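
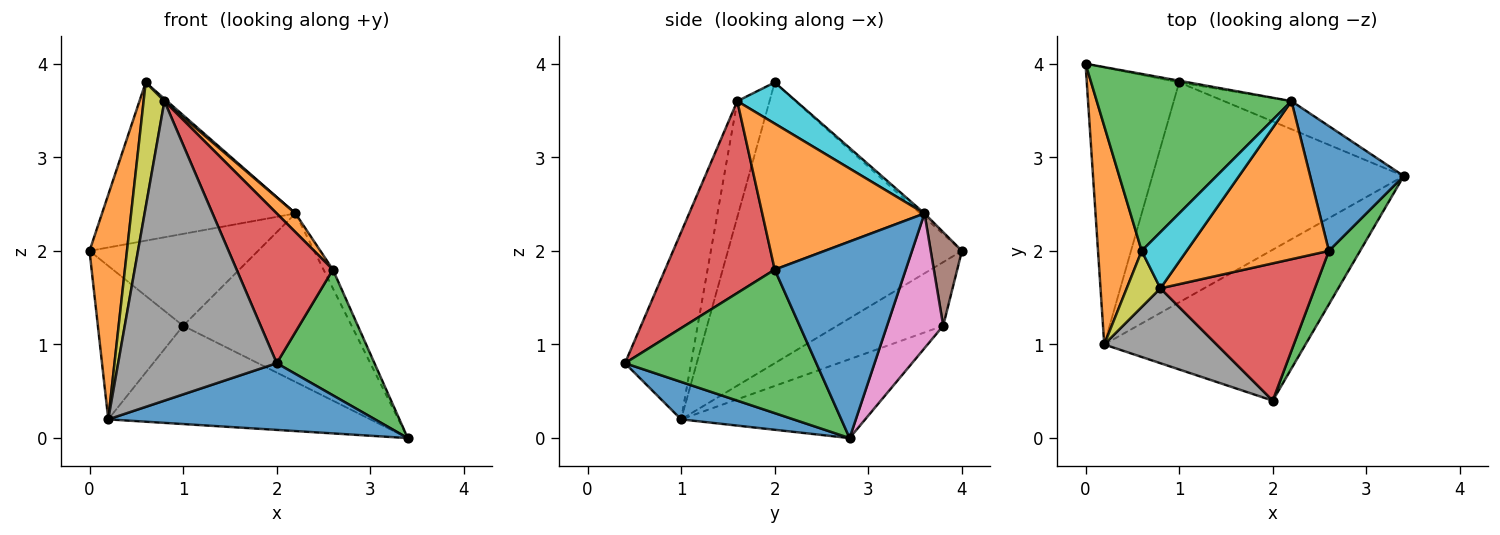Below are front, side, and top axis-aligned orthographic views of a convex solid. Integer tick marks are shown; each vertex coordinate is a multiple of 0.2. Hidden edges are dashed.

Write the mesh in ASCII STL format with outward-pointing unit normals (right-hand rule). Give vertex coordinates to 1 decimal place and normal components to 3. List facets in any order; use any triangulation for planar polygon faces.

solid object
 facet normal 0.168 -0.398 -0.902
  outer loop
   vertex 0.2 1.0 0.2
   vertex 3.4 2.8 0.0
   vertex 2.0 0.4 0.8
  endloop
 endfacet
 facet normal -0.976 -0.156 0.152
  outer loop
   vertex 0.2 1.0 0.2
   vertex 0.6 2.0 3.8
   vertex 0.0 4.0 2.0
  endloop
 endfacet
 facet normal -0.014 0.667 0.745
  outer loop
   vertex 2.2 3.6 2.4
   vertex 0.0 4.0 2.0
   vertex 0.6 2.0 3.8
  endloop
 endfacet
 facet normal -0.516 0.415 -0.749
  outer loop
   vertex 1.0 3.8 1.2
   vertex 0.2 1.0 0.2
   vertex 0.0 4.0 2.0
  endloop
 endfacet
 facet normal -0.275 0.392 -0.878
  outer loop
   vertex 1.0 3.8 1.2
   vertex 3.4 2.8 0.0
   vertex 0.2 1.0 0.2
  endloop
 endfacet
 facet normal 0.182 0.983 -0.018
  outer loop
   vertex 1.0 3.8 1.2
   vertex 0.0 4.0 2.0
   vertex 2.2 3.6 2.4
  endloop
 endfacet
 facet normal 0.312 0.937 -0.156
  outer loop
   vertex 1.0 3.8 1.2
   vertex 2.2 3.6 2.4
   vertex 3.4 2.8 0.0
  endloop
 endfacet
 facet normal -0.375 -0.899 0.225
  outer loop
   vertex 0.8 1.6 3.6
   vertex 0.2 1.0 0.2
   vertex 2.0 0.4 0.8
  endloop
 endfacet
 facet normal -0.816 -0.527 0.237
  outer loop
   vertex 0.8 1.6 3.6
   vertex 0.6 2.0 3.8
   vertex 0.2 1.0 0.2
  endloop
 endfacet
 facet normal 0.675 -0.031 0.737
  outer loop
   vertex 0.8 1.6 3.6
   vertex 2.2 3.6 2.4
   vertex 0.6 2.0 3.8
  endloop
 endfacet
 facet normal 0.901 0.064 0.429
  outer loop
   vertex 2.6 2.0 1.8
   vertex 3.4 2.8 0.0
   vertex 2.2 3.6 2.4
  endloop
 endfacet
 facet normal 0.714 -0.082 0.695
  outer loop
   vertex 2.6 2.0 1.8
   vertex 2.2 3.6 2.4
   vertex 0.8 1.6 3.6
  endloop
 endfacet
 facet normal 0.874 -0.447 0.190
  outer loop
   vertex 2.6 2.0 1.8
   vertex 2.0 0.4 0.8
   vertex 3.4 2.8 0.0
  endloop
 endfacet
 facet normal 0.643 -0.565 0.518
  outer loop
   vertex 2.6 2.0 1.8
   vertex 0.8 1.6 3.6
   vertex 2.0 0.4 0.8
  endloop
 endfacet
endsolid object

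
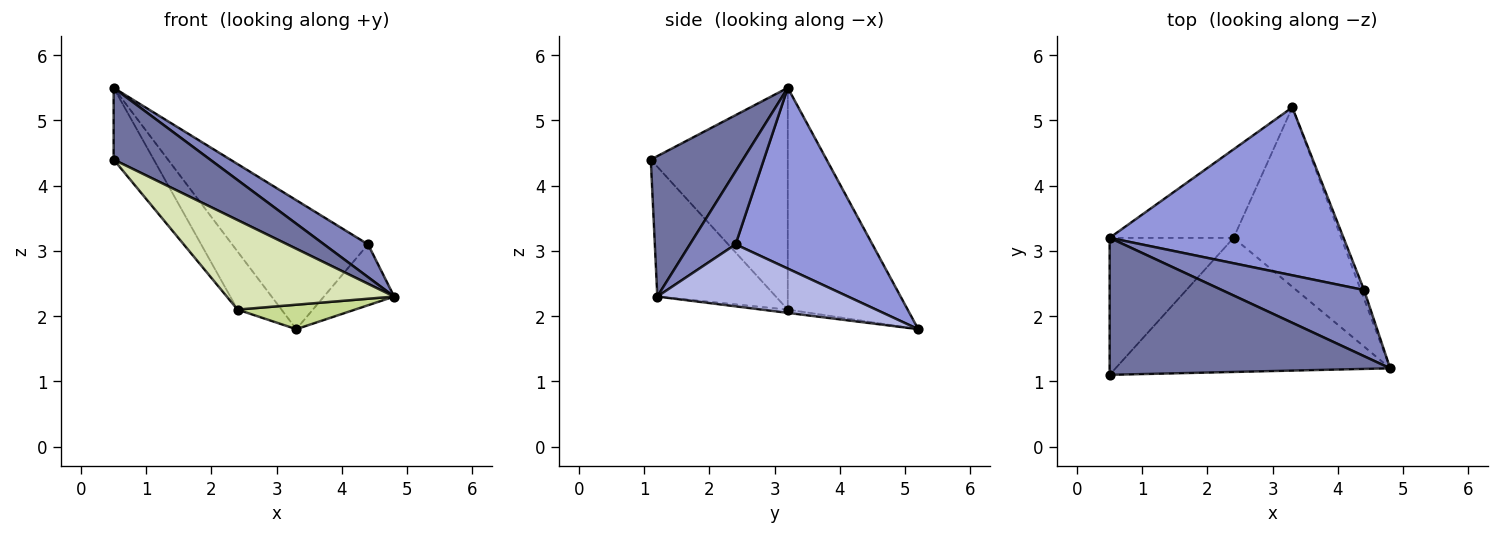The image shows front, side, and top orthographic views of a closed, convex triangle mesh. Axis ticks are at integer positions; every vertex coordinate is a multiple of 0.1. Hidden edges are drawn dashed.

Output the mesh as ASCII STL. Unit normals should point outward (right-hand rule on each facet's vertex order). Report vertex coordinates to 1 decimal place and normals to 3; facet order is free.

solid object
 facet normal 0.405 -0.424 0.810
  outer loop
   vertex 0.5 1.1 4.4
   vertex 4.8 1.2 2.3
   vertex 0.5 3.2 5.5
  endloop
 endfacet
 facet normal 0.418 -0.403 0.814
  outer loop
   vertex 4.4 2.4 3.1
   vertex 0.5 3.2 5.5
   vertex 4.8 1.2 2.3
  endloop
 endfacet
 facet normal 0.523 0.519 0.676
  outer loop
   vertex 4.4 2.4 3.1
   vertex 3.3 5.2 1.8
   vertex 0.5 3.2 5.5
  endloop
 endfacet
 facet normal 0.937 0.345 -0.049
  outer loop
   vertex 4.4 2.4 3.1
   vertex 4.8 1.2 2.3
   vertex 3.3 5.2 1.8
  endloop
 endfacet
 facet normal -0.831 0.304 -0.465
  outer loop
   vertex 2.4 3.2 2.1
   vertex 0.5 3.2 5.5
   vertex 3.3 5.2 1.8
  endloop
 endfacet
 facet normal -0.846 0.248 -0.473
  outer loop
   vertex 2.4 3.2 2.1
   vertex 0.5 1.1 4.4
   vertex 0.5 3.2 5.5
  endloop
 endfacet
 facet normal -0.030 -0.135 -0.990
  outer loop
   vertex 2.4 3.2 2.1
   vertex 3.3 5.2 1.8
   vertex 4.8 1.2 2.3
  endloop
 endfacet
 facet normal -0.366 -0.517 -0.774
  outer loop
   vertex 2.4 3.2 2.1
   vertex 4.8 1.2 2.3
   vertex 0.5 1.1 4.4
  endloop
 endfacet
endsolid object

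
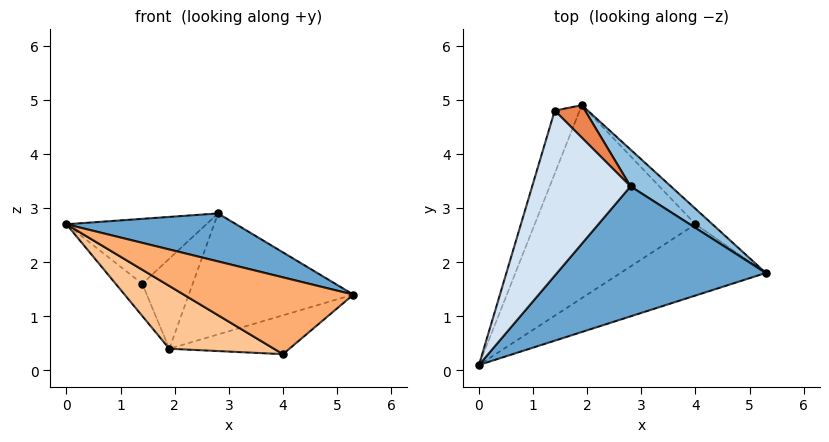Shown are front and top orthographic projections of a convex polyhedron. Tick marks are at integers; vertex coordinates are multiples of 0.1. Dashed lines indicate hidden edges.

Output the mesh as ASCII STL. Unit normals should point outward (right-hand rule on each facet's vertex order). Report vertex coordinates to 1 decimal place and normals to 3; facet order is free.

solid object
 facet normal 0.323 -0.328 0.888
  outer loop
   vertex 2.8 3.4 2.9
   vertex 0.0 0.1 2.7
   vertex 5.3 1.8 1.4
  endloop
 endfacet
 facet normal 0.618 0.752 0.229
  outer loop
   vertex 2.8 3.4 2.9
   vertex 5.3 1.8 1.4
   vertex 1.9 4.9 0.4
  endloop
 endfacet
 facet normal -0.912 0.186 -0.365
  outer loop
   vertex 1.4 4.8 1.6
   vertex 1.9 4.9 0.4
   vertex 0.0 0.1 2.7
  endloop
 endfacet
 facet normal -0.446 0.328 0.833
  outer loop
   vertex 1.4 4.8 1.6
   vertex 0.0 0.1 2.7
   vertex 2.8 3.4 2.9
  endloop
 endfacet
 facet normal 0.530 0.797 0.287
  outer loop
   vertex 1.4 4.8 1.6
   vertex 2.8 3.4 2.9
   vertex 1.9 4.9 0.4
  endloop
 endfacet
 facet normal 0.068 -0.731 -0.679
  outer loop
   vertex 4.0 2.7 0.3
   vertex 5.3 1.8 1.4
   vertex 0.0 0.1 2.7
  endloop
 endfacet
 facet normal -0.347 -0.290 -0.892
  outer loop
   vertex 4.0 2.7 0.3
   vertex 0.0 0.1 2.7
   vertex 1.9 4.9 0.4
  endloop
 endfacet
 facet normal 0.691 0.672 -0.267
  outer loop
   vertex 4.0 2.7 0.3
   vertex 1.9 4.9 0.4
   vertex 5.3 1.8 1.4
  endloop
 endfacet
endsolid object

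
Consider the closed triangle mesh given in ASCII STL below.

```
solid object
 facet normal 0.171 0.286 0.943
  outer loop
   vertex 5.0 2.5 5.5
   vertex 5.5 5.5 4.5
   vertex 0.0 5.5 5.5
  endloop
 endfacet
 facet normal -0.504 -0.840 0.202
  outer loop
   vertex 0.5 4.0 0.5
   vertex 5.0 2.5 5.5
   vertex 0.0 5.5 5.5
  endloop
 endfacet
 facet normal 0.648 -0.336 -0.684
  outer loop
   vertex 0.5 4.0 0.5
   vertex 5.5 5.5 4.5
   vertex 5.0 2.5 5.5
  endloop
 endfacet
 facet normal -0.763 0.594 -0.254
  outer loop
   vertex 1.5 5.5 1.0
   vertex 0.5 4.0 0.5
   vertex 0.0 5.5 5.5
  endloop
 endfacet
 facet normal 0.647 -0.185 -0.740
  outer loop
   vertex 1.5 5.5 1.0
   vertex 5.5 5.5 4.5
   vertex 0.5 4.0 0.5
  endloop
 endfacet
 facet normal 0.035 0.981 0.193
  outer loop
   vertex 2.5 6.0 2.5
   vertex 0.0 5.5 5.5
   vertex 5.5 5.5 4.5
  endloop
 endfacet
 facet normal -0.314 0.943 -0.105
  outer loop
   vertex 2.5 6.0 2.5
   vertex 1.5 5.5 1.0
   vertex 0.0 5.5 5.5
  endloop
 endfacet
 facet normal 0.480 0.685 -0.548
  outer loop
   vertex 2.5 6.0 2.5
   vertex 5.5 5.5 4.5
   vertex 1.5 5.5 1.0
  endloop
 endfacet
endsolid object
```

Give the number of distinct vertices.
6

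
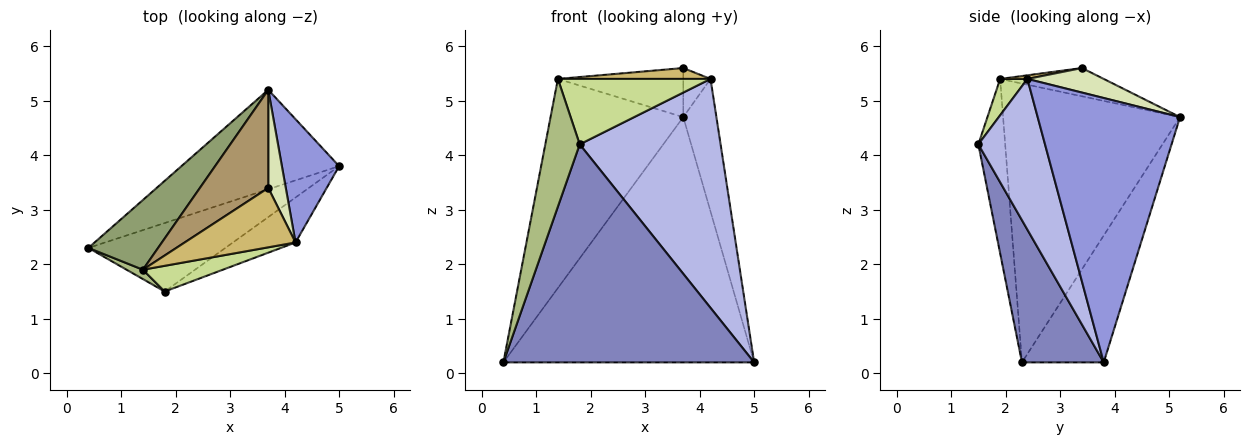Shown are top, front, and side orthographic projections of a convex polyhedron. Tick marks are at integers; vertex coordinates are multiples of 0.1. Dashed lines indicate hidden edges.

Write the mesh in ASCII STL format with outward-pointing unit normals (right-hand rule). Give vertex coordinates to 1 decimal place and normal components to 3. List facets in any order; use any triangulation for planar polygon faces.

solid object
 facet normal -0.289 0.887 -0.360
  outer loop
   vertex 3.7 5.2 4.7
   vertex 5.0 3.8 0.2
   vertex 0.4 2.3 0.2
  endloop
 endfacet
 facet normal 0.297 -0.911 -0.286
  outer loop
   vertex 1.8 1.5 4.2
   vertex 0.4 2.3 0.2
   vertex 5.0 3.8 0.2
  endloop
 endfacet
 facet normal 0.953 0.222 0.206
  outer loop
   vertex 4.2 2.4 5.4
   vertex 5.0 3.8 0.2
   vertex 3.7 5.2 4.7
  endloop
 endfacet
 facet normal 0.421 -0.890 -0.175
  outer loop
   vertex 4.2 2.4 5.4
   vertex 1.8 1.5 4.2
   vertex 5.0 3.8 0.2
  endloop
 endfacet
 facet normal -0.784 0.588 0.196
  outer loop
   vertex 1.4 1.9 5.4
   vertex 3.7 5.2 4.7
   vertex 0.4 2.3 0.2
  endloop
 endfacet
 facet normal -0.614 -0.787 0.058
  outer loop
   vertex 1.4 1.9 5.4
   vertex 0.4 2.3 0.2
   vertex 1.8 1.5 4.2
  endloop
 endfacet
 facet normal 0.164 -0.918 0.361
  outer loop
   vertex 1.4 1.9 5.4
   vertex 1.8 1.5 4.2
   vertex 4.2 2.4 5.4
  endloop
 endfacet
 facet normal 0.781 0.279 0.558
  outer loop
   vertex 3.7 3.4 5.6
   vertex 4.2 2.4 5.4
   vertex 3.7 5.2 4.7
  endloop
 endfacet
 facet normal -0.347 0.420 0.839
  outer loop
   vertex 3.7 3.4 5.6
   vertex 3.7 5.2 4.7
   vertex 1.4 1.9 5.4
  endloop
 endfacet
 facet normal 0.032 -0.180 0.983
  outer loop
   vertex 3.7 3.4 5.6
   vertex 1.4 1.9 5.4
   vertex 4.2 2.4 5.4
  endloop
 endfacet
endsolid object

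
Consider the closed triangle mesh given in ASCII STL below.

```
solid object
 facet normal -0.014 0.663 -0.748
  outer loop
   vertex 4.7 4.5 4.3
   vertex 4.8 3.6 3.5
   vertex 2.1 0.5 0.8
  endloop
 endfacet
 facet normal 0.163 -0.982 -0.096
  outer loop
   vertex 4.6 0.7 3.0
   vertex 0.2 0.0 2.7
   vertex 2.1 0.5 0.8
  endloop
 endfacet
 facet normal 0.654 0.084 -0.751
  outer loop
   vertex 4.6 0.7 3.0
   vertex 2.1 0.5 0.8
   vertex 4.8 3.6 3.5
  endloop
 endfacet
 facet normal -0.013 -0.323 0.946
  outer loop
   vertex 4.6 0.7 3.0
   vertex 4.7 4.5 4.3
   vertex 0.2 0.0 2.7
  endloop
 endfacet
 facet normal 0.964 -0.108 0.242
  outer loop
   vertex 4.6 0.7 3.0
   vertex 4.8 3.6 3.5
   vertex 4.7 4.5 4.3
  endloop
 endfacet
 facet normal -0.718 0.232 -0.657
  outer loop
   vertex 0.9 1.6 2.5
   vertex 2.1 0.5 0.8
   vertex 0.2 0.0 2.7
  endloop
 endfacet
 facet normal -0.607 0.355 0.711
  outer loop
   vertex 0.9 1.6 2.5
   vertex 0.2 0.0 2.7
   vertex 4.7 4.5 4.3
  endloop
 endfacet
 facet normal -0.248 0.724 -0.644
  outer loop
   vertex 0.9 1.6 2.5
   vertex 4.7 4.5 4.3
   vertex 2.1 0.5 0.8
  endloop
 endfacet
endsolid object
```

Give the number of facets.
8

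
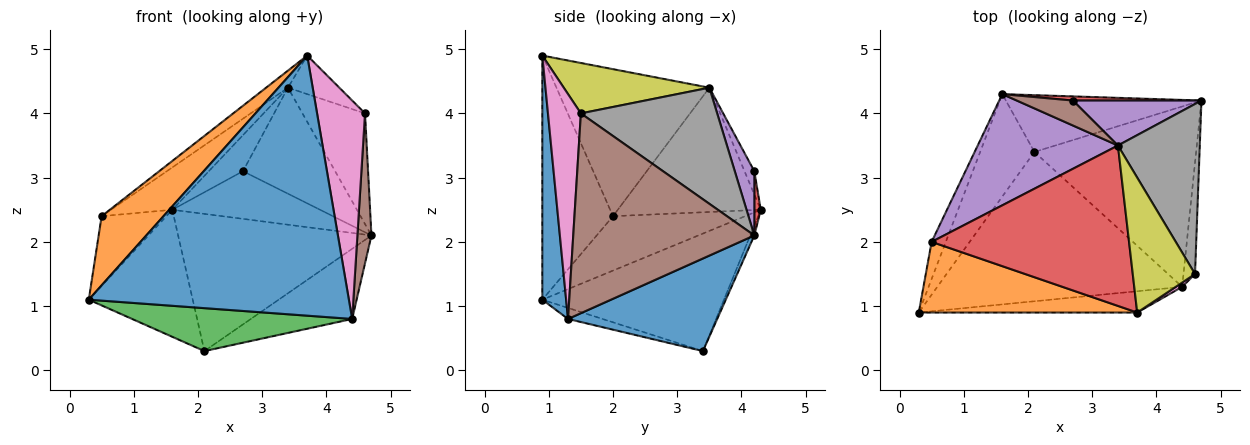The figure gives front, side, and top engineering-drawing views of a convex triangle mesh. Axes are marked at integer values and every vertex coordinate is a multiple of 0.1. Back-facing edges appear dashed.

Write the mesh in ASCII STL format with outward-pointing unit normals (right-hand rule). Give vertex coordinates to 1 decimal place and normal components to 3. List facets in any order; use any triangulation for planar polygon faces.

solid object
 facet normal 0.091 -0.993 -0.081
  outer loop
   vertex 4.4 1.3 0.8
   vertex 3.7 0.9 4.9
   vertex 0.3 0.9 1.1
  endloop
 endfacet
 facet normal -0.624 -0.546 0.558
  outer loop
   vertex 0.5 2.0 2.4
   vertex 0.3 0.9 1.1
   vertex 3.7 0.9 4.9
  endloop
 endfacet
 facet normal -0.875 0.428 -0.228
  outer loop
   vertex 0.5 2.0 2.4
   vertex 1.6 4.3 2.5
   vertex 0.3 0.9 1.1
  endloop
 endfacet
 facet normal -0.595 0.085 0.799
  outer loop
   vertex 3.4 3.5 4.4
   vertex 0.5 2.0 2.4
   vertex 3.7 0.9 4.9
  endloop
 endfacet
 facet normal -0.638 0.274 0.720
  outer loop
   vertex 3.4 3.5 4.4
   vertex 1.6 4.3 2.5
   vertex 0.5 2.0 2.4
  endloop
 endfacet
 facet normal 0.995 -0.077 -0.057
  outer loop
   vertex 4.6 1.5 4.0
   vertex 4.4 1.3 0.8
   vertex 4.7 4.2 2.1
  endloop
 endfacet
 facet normal 0.566 -0.824 0.016
  outer loop
   vertex 4.6 1.5 4.0
   vertex 3.7 0.9 4.9
   vertex 4.4 1.3 0.8
  endloop
 endfacet
 facet normal 0.765 0.351 0.539
  outer loop
   vertex 4.6 1.5 4.0
   vertex 4.7 4.2 2.1
   vertex 3.4 3.5 4.4
  endloop
 endfacet
 facet normal 0.614 0.217 0.759
  outer loop
   vertex 4.6 1.5 4.0
   vertex 3.4 3.5 4.4
   vertex 3.7 0.9 4.9
  endloop
 endfacet
 facet normal -0.020 0.924 -0.382
  outer loop
   vertex 2.1 3.4 0.3
   vertex 1.6 4.3 2.5
   vertex 4.7 4.2 2.1
  endloop
 endfacet
 facet normal 0.471 0.320 -0.822
  outer loop
   vertex 2.1 3.4 0.3
   vertex 4.7 4.2 2.1
   vertex 4.4 1.3 0.8
  endloop
 endfacet
 facet normal -0.806 0.461 -0.372
  outer loop
   vertex 2.1 3.4 0.3
   vertex 0.3 0.9 1.1
   vertex 1.6 4.3 2.5
  endloop
 endfacet
 facet normal -0.043 -0.276 -0.960
  outer loop
   vertex 2.1 3.4 0.3
   vertex 4.4 1.3 0.8
   vertex 0.3 0.9 1.1
  endloop
 endfacet
 facet normal 0.043 0.995 0.087
  outer loop
   vertex 2.7 4.2 3.1
   vertex 4.7 4.2 2.1
   vertex 1.6 4.3 2.5
  endloop
 endfacet
 facet normal 0.192 0.904 0.383
  outer loop
   vertex 2.7 4.2 3.1
   vertex 3.4 3.5 4.4
   vertex 4.7 4.2 2.1
  endloop
 endfacet
 facet normal -0.230 0.800 0.554
  outer loop
   vertex 2.7 4.2 3.1
   vertex 1.6 4.3 2.5
   vertex 3.4 3.5 4.4
  endloop
 endfacet
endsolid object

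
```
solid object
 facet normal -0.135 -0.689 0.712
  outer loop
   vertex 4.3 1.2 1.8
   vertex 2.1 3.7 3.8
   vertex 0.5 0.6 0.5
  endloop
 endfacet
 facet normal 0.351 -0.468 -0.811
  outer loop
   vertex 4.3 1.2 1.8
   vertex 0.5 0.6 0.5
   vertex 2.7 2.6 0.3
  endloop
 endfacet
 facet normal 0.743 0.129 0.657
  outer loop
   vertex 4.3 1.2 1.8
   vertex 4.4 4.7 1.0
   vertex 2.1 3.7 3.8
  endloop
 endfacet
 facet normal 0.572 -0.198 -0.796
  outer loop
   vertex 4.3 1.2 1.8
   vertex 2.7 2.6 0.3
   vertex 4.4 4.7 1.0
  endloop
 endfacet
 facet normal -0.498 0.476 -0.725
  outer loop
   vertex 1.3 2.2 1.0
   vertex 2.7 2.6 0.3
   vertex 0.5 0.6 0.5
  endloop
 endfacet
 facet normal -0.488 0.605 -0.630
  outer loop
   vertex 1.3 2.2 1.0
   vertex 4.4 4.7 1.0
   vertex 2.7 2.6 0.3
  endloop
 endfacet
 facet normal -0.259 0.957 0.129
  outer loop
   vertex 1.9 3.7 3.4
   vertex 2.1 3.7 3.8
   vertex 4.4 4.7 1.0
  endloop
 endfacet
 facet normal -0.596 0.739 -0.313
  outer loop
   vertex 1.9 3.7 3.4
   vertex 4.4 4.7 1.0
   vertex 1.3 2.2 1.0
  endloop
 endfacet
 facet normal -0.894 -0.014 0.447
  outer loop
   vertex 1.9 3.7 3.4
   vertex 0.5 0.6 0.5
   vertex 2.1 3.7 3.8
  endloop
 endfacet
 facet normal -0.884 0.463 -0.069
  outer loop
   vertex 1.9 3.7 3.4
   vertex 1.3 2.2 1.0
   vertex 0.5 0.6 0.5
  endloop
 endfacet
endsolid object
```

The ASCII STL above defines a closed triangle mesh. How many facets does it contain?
10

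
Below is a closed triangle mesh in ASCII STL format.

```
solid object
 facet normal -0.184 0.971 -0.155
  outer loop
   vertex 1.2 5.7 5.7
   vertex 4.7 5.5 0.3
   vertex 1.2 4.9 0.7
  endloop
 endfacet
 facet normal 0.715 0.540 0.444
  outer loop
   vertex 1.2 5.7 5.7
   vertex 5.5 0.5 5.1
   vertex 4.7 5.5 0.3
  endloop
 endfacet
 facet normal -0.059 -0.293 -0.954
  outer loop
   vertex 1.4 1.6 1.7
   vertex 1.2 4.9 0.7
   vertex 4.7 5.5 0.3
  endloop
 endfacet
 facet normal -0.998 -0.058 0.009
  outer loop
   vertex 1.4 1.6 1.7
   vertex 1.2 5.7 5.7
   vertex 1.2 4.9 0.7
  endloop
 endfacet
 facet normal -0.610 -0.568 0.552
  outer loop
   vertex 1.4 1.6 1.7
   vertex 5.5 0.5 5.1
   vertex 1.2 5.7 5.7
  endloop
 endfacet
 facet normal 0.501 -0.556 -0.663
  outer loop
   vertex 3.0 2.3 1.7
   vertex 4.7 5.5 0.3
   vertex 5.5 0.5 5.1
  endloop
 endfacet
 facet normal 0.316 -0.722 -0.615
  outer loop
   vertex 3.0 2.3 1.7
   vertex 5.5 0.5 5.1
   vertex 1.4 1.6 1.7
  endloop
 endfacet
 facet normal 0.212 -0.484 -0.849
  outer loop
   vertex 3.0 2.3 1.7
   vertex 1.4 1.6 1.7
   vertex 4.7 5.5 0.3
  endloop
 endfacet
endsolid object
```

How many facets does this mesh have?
8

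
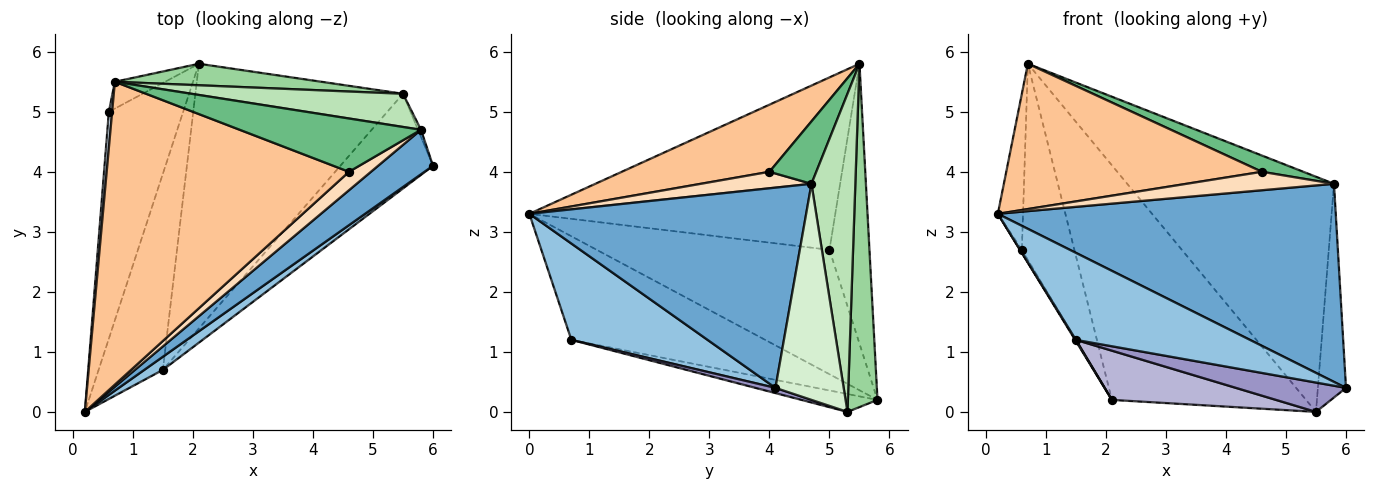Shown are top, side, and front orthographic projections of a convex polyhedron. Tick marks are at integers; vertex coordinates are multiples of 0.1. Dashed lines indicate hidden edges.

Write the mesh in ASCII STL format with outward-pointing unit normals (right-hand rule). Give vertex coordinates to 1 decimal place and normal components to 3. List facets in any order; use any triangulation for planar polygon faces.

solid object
 facet normal 0.624 -0.762 0.171
  outer loop
   vertex 5.8 4.7 3.8
   vertex 0.2 0.0 3.3
   vertex 6.0 4.1 0.4
  endloop
 endfacet
 facet normal 0.612 -0.782 0.118
  outer loop
   vertex 1.5 0.7 1.2
   vertex 6.0 4.1 0.4
   vertex 0.2 0.0 3.3
  endloop
 endfacet
 facet normal -0.850 -0.003 -0.527
  outer loop
   vertex 1.5 0.7 1.2
   vertex 0.2 0.0 3.3
   vertex 2.1 5.8 0.2
  endloop
 endfacet
 facet normal -0.996 0.082 0.019
  outer loop
   vertex 0.6 5.0 2.7
   vertex 0.2 0.0 3.3
   vertex 0.7 5.5 5.8
  endloop
 endfacet
 facet normal -0.858 0.007 -0.513
  outer loop
   vertex 0.6 5.0 2.7
   vertex 2.1 5.8 0.2
   vertex 0.2 0.0 3.3
  endloop
 endfacet
 facet normal -0.602 0.791 -0.108
  outer loop
   vertex 0.6 5.0 2.7
   vertex 0.7 5.5 5.8
   vertex 2.1 5.8 0.2
  endloop
 endfacet
 facet normal 0.242 -0.420 0.875
  outer loop
   vertex 4.6 4.0 4.0
   vertex 0.7 5.5 5.8
   vertex 0.2 0.0 3.3
  endloop
 endfacet
 facet normal 0.469 -0.625 0.625
  outer loop
   vertex 4.6 4.0 4.0
   vertex 0.2 0.0 3.3
   vertex 5.8 4.7 3.8
  endloop
 endfacet
 facet normal 0.313 -0.277 0.909
  outer loop
   vertex 4.6 4.0 4.0
   vertex 5.8 4.7 3.8
   vertex 0.7 5.5 5.8
  endloop
 endfacet
 facet normal 0.150 0.985 0.090
  outer loop
   vertex 5.5 5.3 0.0
   vertex 2.1 5.8 0.2
   vertex 0.7 5.5 5.8
  endloop
 endfacet
 facet normal 0.206 0.969 0.137
  outer loop
   vertex 5.5 5.3 0.0
   vertex 0.7 5.5 5.8
   vertex 5.8 4.7 3.8
  endloop
 endfacet
 facet normal 0.925 0.381 -0.013
  outer loop
   vertex 5.5 5.3 0.0
   vertex 5.8 4.7 3.8
   vertex 6.0 4.1 0.4
  endloop
 endfacet
 facet normal 0.054 -0.296 -0.954
  outer loop
   vertex 5.5 5.3 0.0
   vertex 6.0 4.1 0.4
   vertex 1.5 0.7 1.2
  endloop
 endfacet
 facet normal -0.084 -0.182 -0.980
  outer loop
   vertex 5.5 5.3 0.0
   vertex 1.5 0.7 1.2
   vertex 2.1 5.8 0.2
  endloop
 endfacet
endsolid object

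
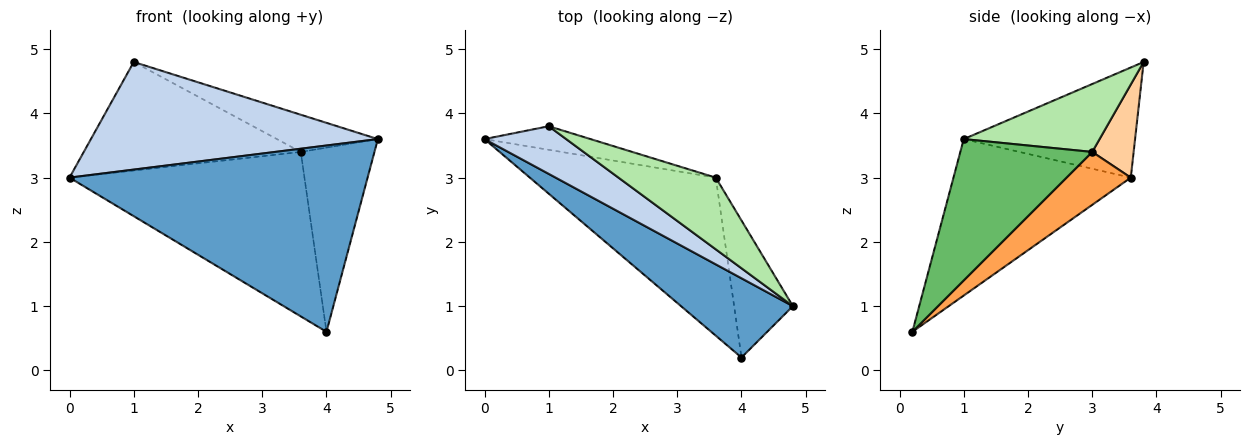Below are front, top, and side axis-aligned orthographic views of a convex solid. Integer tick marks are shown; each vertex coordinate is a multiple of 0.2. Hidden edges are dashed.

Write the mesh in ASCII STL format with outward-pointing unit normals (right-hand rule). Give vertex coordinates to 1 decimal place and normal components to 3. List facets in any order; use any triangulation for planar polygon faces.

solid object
 facet normal -0.480 -0.807 0.343
  outer loop
   vertex 4.0 0.2 0.6
   vertex 4.8 1.0 3.6
   vertex 0.0 3.6 3.0
  endloop
 endfacet
 facet normal -0.479 -0.803 0.355
  outer loop
   vertex 1.0 3.8 4.8
   vertex 0.0 3.6 3.0
   vertex 4.8 1.0 3.6
  endloop
 endfacet
 facet normal 0.193 0.707 -0.680
  outer loop
   vertex 3.6 3.0 3.4
   vertex 4.0 0.2 0.6
   vertex 0.0 3.6 3.0
  endloop
 endfacet
 facet normal 0.183 0.961 -0.209
  outer loop
   vertex 3.6 3.0 3.4
   vertex 0.0 3.6 3.0
   vertex 1.0 3.8 4.8
  endloop
 endfacet
 facet normal 0.821 0.458 -0.341
  outer loop
   vertex 3.6 3.0 3.4
   vertex 4.8 1.0 3.6
   vertex 4.0 0.2 0.6
  endloop
 endfacet
 facet normal 0.527 0.391 0.755
  outer loop
   vertex 3.6 3.0 3.4
   vertex 1.0 3.8 4.8
   vertex 4.8 1.0 3.6
  endloop
 endfacet
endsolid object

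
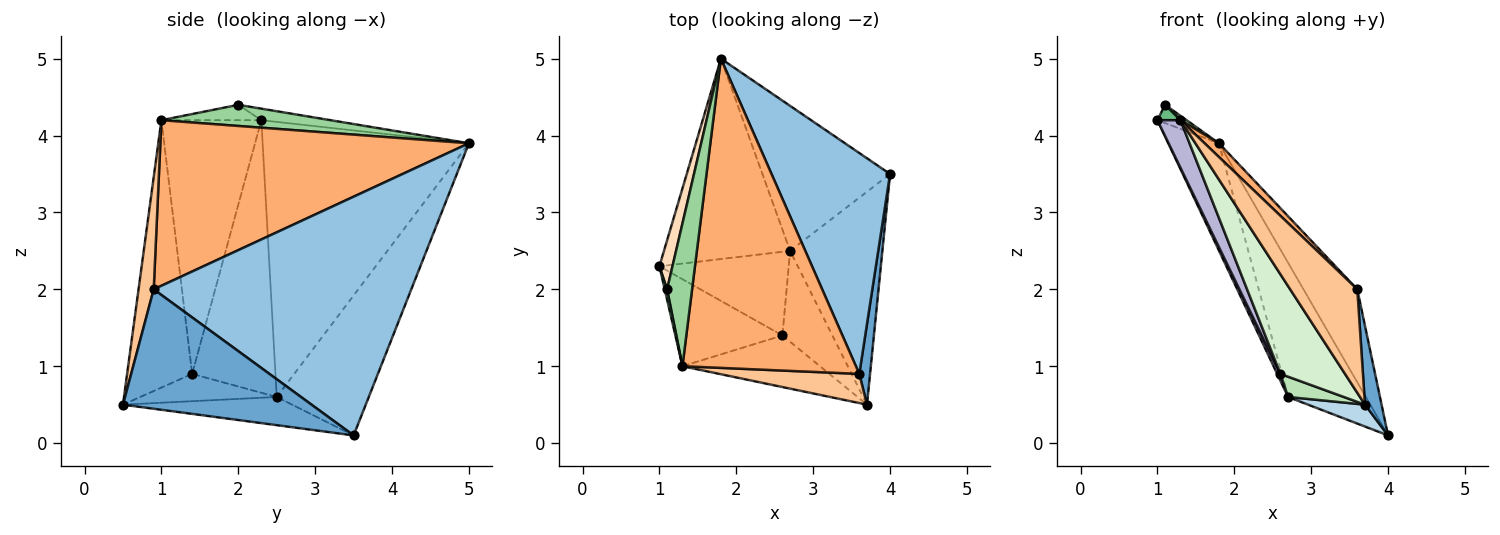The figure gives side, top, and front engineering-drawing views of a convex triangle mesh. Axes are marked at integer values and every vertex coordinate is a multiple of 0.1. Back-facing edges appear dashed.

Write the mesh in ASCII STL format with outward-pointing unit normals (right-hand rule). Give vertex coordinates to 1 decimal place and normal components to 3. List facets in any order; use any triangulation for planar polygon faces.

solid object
 facet normal 0.992 -0.087 0.089
  outer loop
   vertex 3.6 0.9 2.0
   vertex 3.7 0.5 0.5
   vertex 4.0 3.5 0.1
  endloop
 endfacet
 facet normal 0.880 0.184 0.437
  outer loop
   vertex 3.6 0.9 2.0
   vertex 4.0 3.5 0.1
   vertex 1.8 5.0 3.9
  endloop
 endfacet
 facet normal -0.291 -0.098 -0.952
  outer loop
   vertex 2.7 2.5 0.6
   vertex 4.0 3.5 0.1
   vertex 3.7 0.5 0.5
  endloop
 endfacet
 facet normal -0.887 0.218 -0.407
  outer loop
   vertex 2.7 2.5 0.6
   vertex 1.0 2.3 4.2
   vertex 1.8 5.0 3.9
  endloop
 endfacet
 facet normal -0.627 0.529 -0.572
  outer loop
   vertex 2.7 2.5 0.6
   vertex 1.8 5.0 3.9
   vertex 4.0 3.5 0.1
  endloop
 endfacet
 facet normal 0.690 -0.032 0.723
  outer loop
   vertex 1.3 1.0 4.2
   vertex 3.6 0.9 2.0
   vertex 1.8 5.0 3.9
  endloop
 endfacet
 facet normal 0.213 -0.941 0.265
  outer loop
   vertex 1.3 1.0 4.2
   vertex 3.7 0.5 0.5
   vertex 3.6 0.9 2.0
  endloop
 endfacet
 facet normal -0.637 0.269 0.722
  outer loop
   vertex 1.1 2.0 4.4
   vertex 1.8 5.0 3.9
   vertex 1.0 2.3 4.2
  endloop
 endfacet
 facet normal -0.964 -0.222 0.148
  outer loop
   vertex 1.1 2.0 4.4
   vertex 1.0 2.3 4.2
   vertex 1.3 1.0 4.2
  endloop
 endfacet
 facet normal 0.646 -0.023 0.763
  outer loop
   vertex 1.1 2.0 4.4
   vertex 1.3 1.0 4.2
   vertex 1.8 5.0 3.9
  endloop
 endfacet
 facet normal -0.470 -0.192 -0.861
  outer loop
   vertex 2.6 1.4 0.9
   vertex 2.7 2.5 0.6
   vertex 3.7 0.5 0.5
  endloop
 endfacet
 facet normal -0.666 -0.662 -0.343
  outer loop
   vertex 2.6 1.4 0.9
   vertex 3.7 0.5 0.5
   vertex 1.3 1.0 4.2
  endloop
 endfacet
 facet normal -0.903 -0.035 -0.428
  outer loop
   vertex 2.6 1.4 0.9
   vertex 1.0 2.3 4.2
   vertex 2.7 2.5 0.6
  endloop
 endfacet
 facet normal -0.901 -0.208 -0.380
  outer loop
   vertex 2.6 1.4 0.9
   vertex 1.3 1.0 4.2
   vertex 1.0 2.3 4.2
  endloop
 endfacet
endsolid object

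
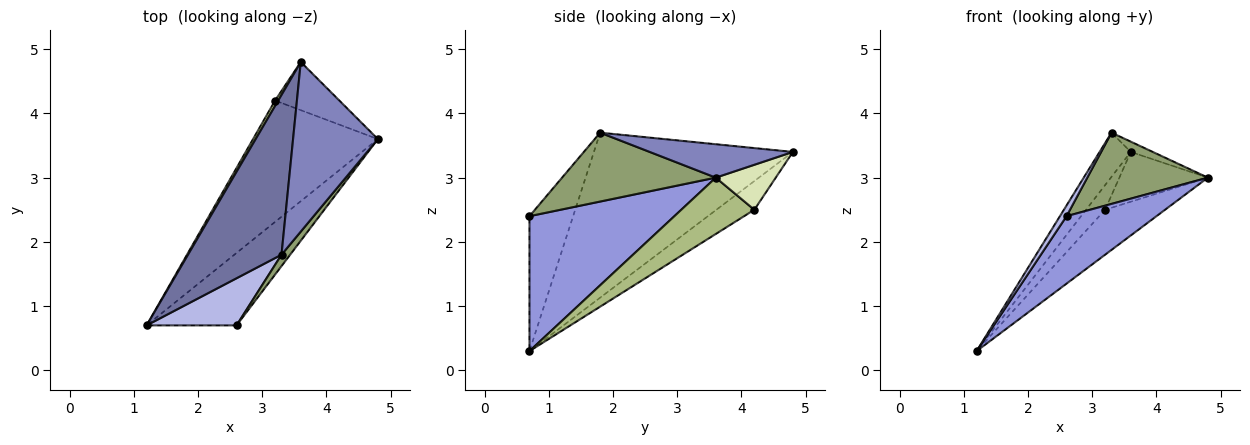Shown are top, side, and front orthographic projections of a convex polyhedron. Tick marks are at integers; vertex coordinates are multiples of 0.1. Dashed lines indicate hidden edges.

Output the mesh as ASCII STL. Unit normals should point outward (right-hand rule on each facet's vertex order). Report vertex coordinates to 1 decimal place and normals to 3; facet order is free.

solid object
 facet normal -0.862 0.135 0.489
  outer loop
   vertex 3.3 1.8 3.7
   vertex 3.6 4.8 3.4
   vertex 1.2 0.7 0.3
  endloop
 endfacet
 facet normal 0.366 0.056 0.929
  outer loop
   vertex 3.3 1.8 3.7
   vertex 4.8 3.6 3.0
   vertex 3.6 4.8 3.4
  endloop
 endfacet
 facet normal 0.739 -0.459 -0.493
  outer loop
   vertex 2.6 0.7 2.4
   vertex 1.2 0.7 0.3
   vertex 4.8 3.6 3.0
  endloop
 endfacet
 facet normal -0.826 -0.125 0.550
  outer loop
   vertex 2.6 0.7 2.4
   vertex 3.3 1.8 3.7
   vertex 1.2 0.7 0.3
  endloop
 endfacet
 facet normal 0.783 -0.614 0.098
  outer loop
   vertex 2.6 0.7 2.4
   vertex 4.8 3.6 3.0
   vertex 3.3 1.8 3.7
  endloop
 endfacet
 facet normal 0.390 0.320 -0.863
  outer loop
   vertex 3.2 4.2 2.5
   vertex 4.8 3.6 3.0
   vertex 1.2 0.7 0.3
  endloop
 endfacet
 facet normal -0.889 0.447 0.097
  outer loop
   vertex 3.2 4.2 2.5
   vertex 1.2 0.7 0.3
   vertex 3.6 4.8 3.4
  endloop
 endfacet
 facet normal 0.438 0.646 -0.625
  outer loop
   vertex 3.2 4.2 2.5
   vertex 3.6 4.8 3.4
   vertex 4.8 3.6 3.0
  endloop
 endfacet
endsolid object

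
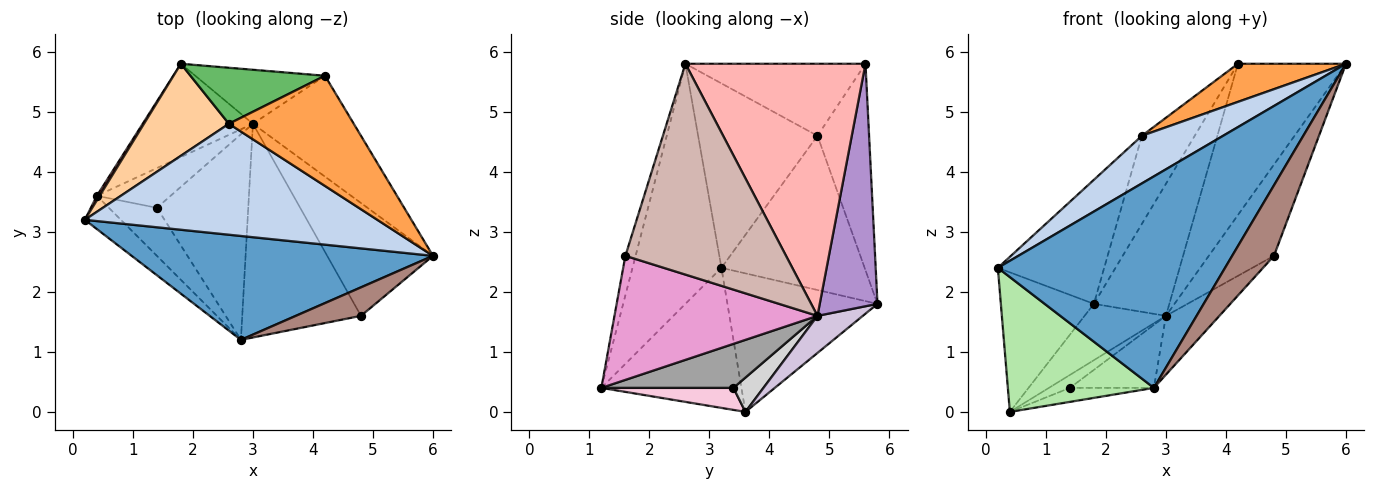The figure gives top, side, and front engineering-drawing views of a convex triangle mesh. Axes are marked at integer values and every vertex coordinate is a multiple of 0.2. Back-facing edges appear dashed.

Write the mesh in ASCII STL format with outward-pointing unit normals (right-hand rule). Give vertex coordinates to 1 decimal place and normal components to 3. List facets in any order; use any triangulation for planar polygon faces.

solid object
 facet normal -0.331 -0.847 0.416
  outer loop
   vertex 2.8 1.2 0.4
   vertex 6.0 2.6 5.8
   vertex 0.2 3.2 2.4
  endloop
 endfacet
 facet normal -0.501 -0.341 0.795
  outer loop
   vertex 2.6 4.8 4.6
   vertex 0.2 3.2 2.4
   vertex 6.0 2.6 5.8
  endloop
 endfacet
 facet normal -0.479 -0.287 0.830
  outer loop
   vertex 2.6 4.8 4.6
   vertex 6.0 2.6 5.8
   vertex 4.2 5.6 5.8
  endloop
 endfacet
 facet normal -0.734 0.545 0.405
  outer loop
   vertex 2.6 4.8 4.6
   vertex 1.8 5.8 1.8
   vertex 0.2 3.2 2.4
  endloop
 endfacet
 facet normal -0.636 0.651 0.414
  outer loop
   vertex 2.6 4.8 4.6
   vertex 4.2 5.6 5.8
   vertex 1.8 5.8 1.8
  endloop
 endfacet
 facet normal -0.681 -0.711 -0.175
  outer loop
   vertex 0.4 3.6 0.0
   vertex 2.8 1.2 0.4
   vertex 0.2 3.2 2.4
  endloop
 endfacet
 facet normal -0.850 0.527 0.017
  outer loop
   vertex 0.4 3.6 0.0
   vertex 0.2 3.2 2.4
   vertex 1.8 5.8 1.8
  endloop
 endfacet
 facet normal 0.811 0.487 -0.324
  outer loop
   vertex 3.0 4.8 1.6
   vertex 4.2 5.6 5.8
   vertex 6.0 2.6 5.8
  endloop
 endfacet
 facet normal 0.578 0.755 -0.309
  outer loop
   vertex 3.0 4.8 1.6
   vertex 1.8 5.8 1.8
   vertex 4.2 5.6 5.8
  endloop
 endfacet
 facet normal 0.277 0.497 -0.823
  outer loop
   vertex 3.0 4.8 1.6
   vertex 0.4 3.6 0.0
   vertex 1.8 5.8 1.8
  endloop
 endfacet
 facet normal -0.221 -0.904 0.366
  outer loop
   vertex 4.8 1.6 2.6
   vertex 6.0 2.6 5.8
   vertex 2.8 1.2 0.4
  endloop
 endfacet
 facet normal 0.840 0.341 -0.422
  outer loop
   vertex 4.8 1.6 2.6
   vertex 3.0 4.8 1.6
   vertex 6.0 2.6 5.8
  endloop
 endfacet
 facet normal 0.710 0.187 -0.679
  outer loop
   vertex 4.8 1.6 2.6
   vertex 2.8 1.2 0.4
   vertex 3.0 4.8 1.6
  endloop
 endfacet
 facet normal 0.403 0.256 -0.879
  outer loop
   vertex 1.4 3.4 0.4
   vertex 2.8 1.2 0.4
   vertex 0.4 3.6 0.0
  endloop
 endfacet
 facet normal 0.418 0.266 -0.868
  outer loop
   vertex 1.4 3.4 0.4
   vertex 3.0 4.8 1.6
   vertex 2.8 1.2 0.4
  endloop
 endfacet
 facet normal 0.404 0.283 -0.870
  outer loop
   vertex 1.4 3.4 0.4
   vertex 0.4 3.6 0.0
   vertex 3.0 4.8 1.6
  endloop
 endfacet
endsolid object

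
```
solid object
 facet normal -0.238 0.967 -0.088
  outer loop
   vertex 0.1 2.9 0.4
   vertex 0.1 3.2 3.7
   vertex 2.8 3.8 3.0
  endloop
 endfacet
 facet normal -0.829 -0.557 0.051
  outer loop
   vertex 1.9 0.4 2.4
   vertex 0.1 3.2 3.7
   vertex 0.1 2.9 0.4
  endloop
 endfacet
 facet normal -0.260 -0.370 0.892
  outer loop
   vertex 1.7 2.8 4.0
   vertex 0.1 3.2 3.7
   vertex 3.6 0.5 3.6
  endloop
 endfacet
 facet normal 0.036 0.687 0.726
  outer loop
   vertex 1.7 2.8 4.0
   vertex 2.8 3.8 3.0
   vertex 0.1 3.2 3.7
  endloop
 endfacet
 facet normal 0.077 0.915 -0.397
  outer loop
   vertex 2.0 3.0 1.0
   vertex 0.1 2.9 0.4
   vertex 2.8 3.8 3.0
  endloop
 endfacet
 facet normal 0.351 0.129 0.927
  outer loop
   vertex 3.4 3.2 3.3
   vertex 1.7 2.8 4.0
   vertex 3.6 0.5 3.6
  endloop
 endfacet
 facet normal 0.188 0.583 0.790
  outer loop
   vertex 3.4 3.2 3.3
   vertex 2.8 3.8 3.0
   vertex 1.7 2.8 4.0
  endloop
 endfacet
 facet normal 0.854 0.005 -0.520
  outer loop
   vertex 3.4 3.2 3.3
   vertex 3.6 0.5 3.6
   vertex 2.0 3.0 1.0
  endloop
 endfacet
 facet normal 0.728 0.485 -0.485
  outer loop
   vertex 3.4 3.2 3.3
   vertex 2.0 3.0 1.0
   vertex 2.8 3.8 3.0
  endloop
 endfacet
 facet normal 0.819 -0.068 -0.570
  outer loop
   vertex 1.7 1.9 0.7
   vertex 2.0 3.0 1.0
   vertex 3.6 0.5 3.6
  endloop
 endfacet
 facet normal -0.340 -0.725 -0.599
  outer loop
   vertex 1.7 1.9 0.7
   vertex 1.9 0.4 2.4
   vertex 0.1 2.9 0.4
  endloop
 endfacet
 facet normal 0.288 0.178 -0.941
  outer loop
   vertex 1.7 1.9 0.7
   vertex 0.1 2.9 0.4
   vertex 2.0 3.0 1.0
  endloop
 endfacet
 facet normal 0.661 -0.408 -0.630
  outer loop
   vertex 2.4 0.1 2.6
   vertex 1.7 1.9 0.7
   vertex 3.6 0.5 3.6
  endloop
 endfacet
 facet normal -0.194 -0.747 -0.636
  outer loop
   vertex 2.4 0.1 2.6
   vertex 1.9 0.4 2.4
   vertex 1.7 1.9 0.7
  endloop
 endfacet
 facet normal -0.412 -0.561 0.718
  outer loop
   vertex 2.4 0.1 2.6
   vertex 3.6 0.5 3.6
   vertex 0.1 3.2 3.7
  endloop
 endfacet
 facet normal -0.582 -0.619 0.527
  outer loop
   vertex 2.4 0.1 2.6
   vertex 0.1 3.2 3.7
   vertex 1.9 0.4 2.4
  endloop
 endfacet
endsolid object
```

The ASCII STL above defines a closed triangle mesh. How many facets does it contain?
16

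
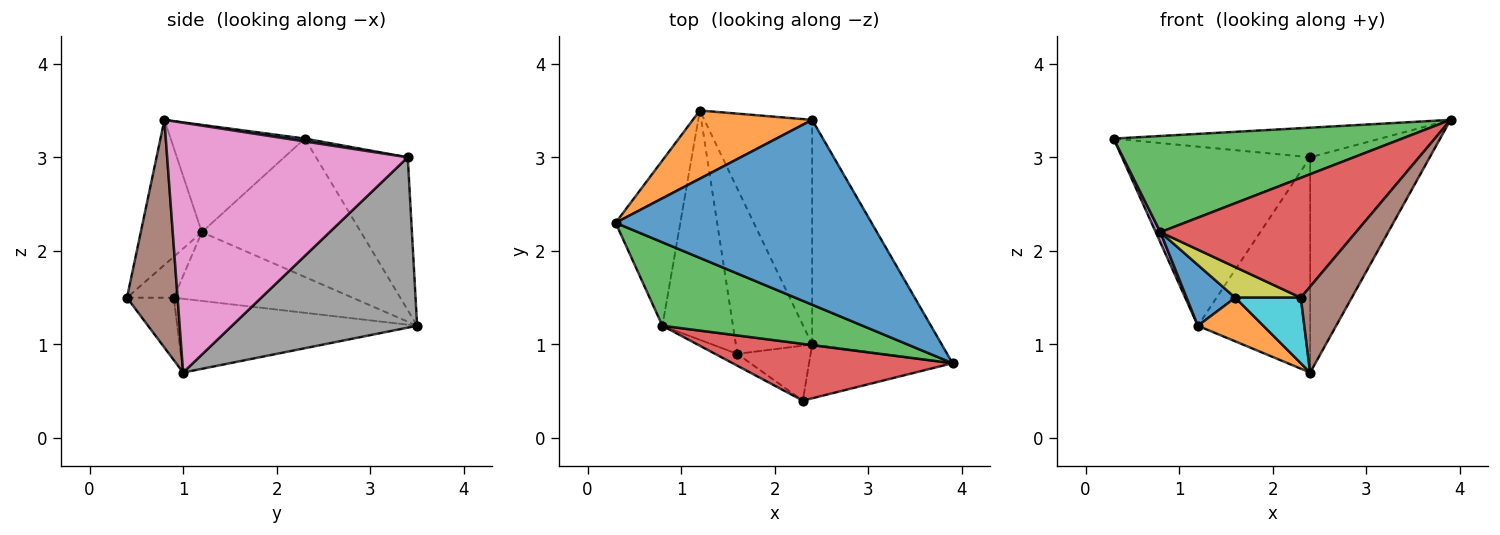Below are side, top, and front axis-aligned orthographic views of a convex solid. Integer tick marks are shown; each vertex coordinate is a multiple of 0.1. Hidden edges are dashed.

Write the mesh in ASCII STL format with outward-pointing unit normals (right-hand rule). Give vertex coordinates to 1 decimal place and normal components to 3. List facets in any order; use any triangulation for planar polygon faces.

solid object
 facet normal 0.011 0.158 0.987
  outer loop
   vertex 2.4 3.4 3.0
   vertex 0.3 2.3 3.2
   vertex 3.9 0.8 3.4
  endloop
 endfacet
 facet normal -0.415 0.850 0.324
  outer loop
   vertex 2.4 3.4 3.0
   vertex 1.2 3.5 1.2
   vertex 0.3 2.3 3.2
  endloop
 endfacet
 facet normal -0.331 -0.713 0.618
  outer loop
   vertex 0.8 1.2 2.2
   vertex 3.9 0.8 3.4
   vertex 0.3 2.3 3.2
  endloop
 endfacet
 facet normal -0.272 -0.870 0.412
  outer loop
   vertex 0.8 1.2 2.2
   vertex 2.3 0.4 1.5
   vertex 3.9 0.8 3.4
  endloop
 endfacet
 facet normal -0.906 -0.027 -0.423
  outer loop
   vertex 0.8 1.2 2.2
   vertex 0.3 2.3 3.2
   vertex 1.2 3.5 1.2
  endloop
 endfacet
 facet normal 0.644 -0.648 -0.406
  outer loop
   vertex 2.4 1.0 0.7
   vertex 3.9 0.8 3.4
   vertex 2.3 0.4 1.5
  endloop
 endfacet
 facet normal 0.812 0.404 -0.421
  outer loop
   vertex 2.4 1.0 0.7
   vertex 2.4 3.4 3.0
   vertex 3.9 0.8 3.4
  endloop
 endfacet
 facet normal 0.752 0.456 -0.476
  outer loop
   vertex 2.4 1.0 0.7
   vertex 1.2 3.5 1.2
   vertex 2.4 3.4 3.0
  endloop
 endfacet
 facet normal -0.554 -0.776 -0.301
  outer loop
   vertex 1.6 0.9 1.5
   vertex 2.3 0.4 1.5
   vertex 0.8 1.2 2.2
  endloop
 endfacet
 facet normal -0.480 -0.672 -0.564
  outer loop
   vertex 1.6 0.9 1.5
   vertex 2.4 1.0 0.7
   vertex 2.3 0.4 1.5
  endloop
 endfacet
 facet normal -0.686 -0.187 -0.704
  outer loop
   vertex 1.6 0.9 1.5
   vertex 0.8 1.2 2.2
   vertex 1.2 3.5 1.2
  endloop
 endfacet
 facet normal -0.683 -0.187 -0.706
  outer loop
   vertex 1.6 0.9 1.5
   vertex 1.2 3.5 1.2
   vertex 2.4 1.0 0.7
  endloop
 endfacet
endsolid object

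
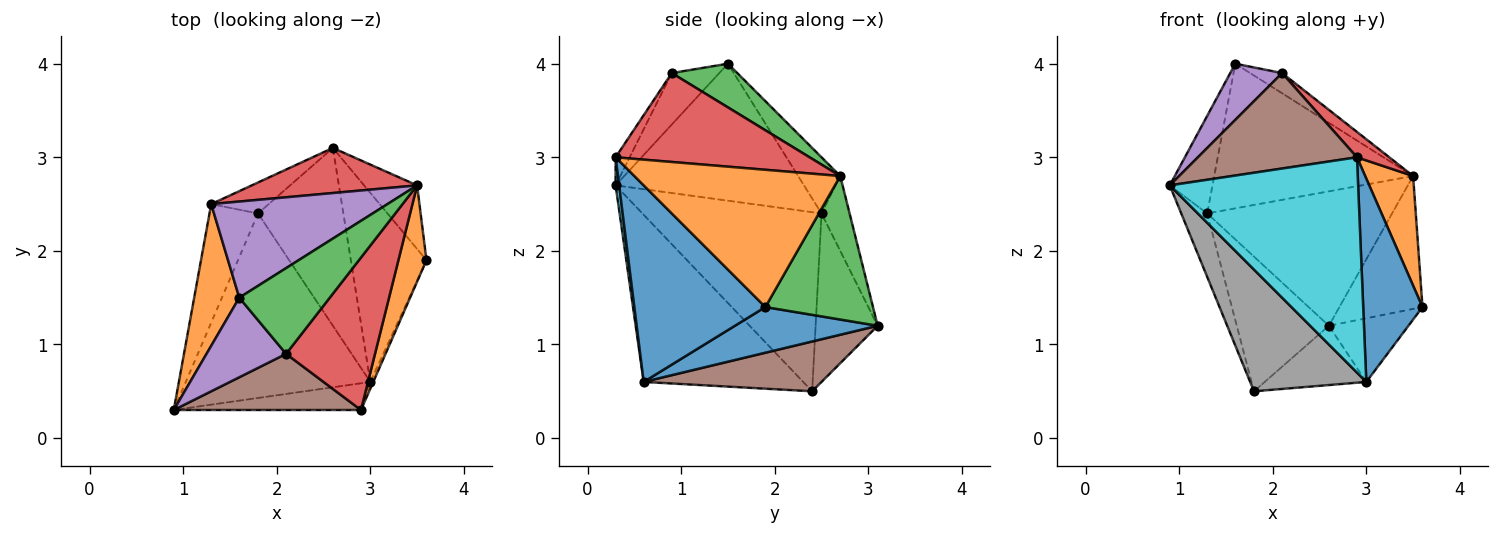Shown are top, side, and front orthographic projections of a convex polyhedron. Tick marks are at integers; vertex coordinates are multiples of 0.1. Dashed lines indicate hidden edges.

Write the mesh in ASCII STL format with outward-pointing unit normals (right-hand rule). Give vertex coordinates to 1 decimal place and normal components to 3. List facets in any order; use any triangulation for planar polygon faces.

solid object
 facet normal 0.497 0.277 -0.823
  outer loop
   vertex 3.0 0.6 0.6
   vertex 2.6 3.1 1.2
   vertex 3.6 1.9 1.4
  endloop
 endfacet
 facet normal -0.929 0.211 0.306
  outer loop
   vertex 1.3 2.5 2.4
   vertex 0.9 0.3 2.7
   vertex 1.6 1.5 4.0
  endloop
 endfacet
 facet normal 0.760 0.586 -0.281
  outer loop
   vertex 3.5 2.7 2.8
   vertex 3.6 1.9 1.4
   vertex 2.6 3.1 1.2
  endloop
 endfacet
 facet normal -0.143 0.938 0.315
  outer loop
   vertex 3.5 2.7 2.8
   vertex 2.6 3.1 1.2
   vertex 1.3 2.5 2.4
  endloop
 endfacet
 facet normal -0.174 0.820 0.545
  outer loop
   vertex 3.5 2.7 2.8
   vertex 1.3 2.5 2.4
   vertex 1.6 1.5 4.0
  endloop
 endfacet
 facet normal 0.484 0.277 -0.830
  outer loop
   vertex 1.8 2.4 0.5
   vertex 2.6 3.1 1.2
   vertex 3.0 0.6 0.6
  endloop
 endfacet
 facet normal -0.549 0.815 -0.187
  outer loop
   vertex 1.8 2.4 0.5
   vertex 1.3 2.5 2.4
   vertex 2.6 3.1 1.2
  endloop
 endfacet
 facet normal -0.603 -0.439 -0.666
  outer loop
   vertex 1.8 2.4 0.5
   vertex 3.0 0.6 0.6
   vertex 0.9 0.3 2.7
  endloop
 endfacet
 facet normal -0.956 0.139 -0.259
  outer loop
   vertex 1.8 2.4 0.5
   vertex 0.9 0.3 2.7
   vertex 1.3 2.5 2.4
  endloop
 endfacet
 facet normal 0.018 -0.992 -0.123
  outer loop
   vertex 2.9 0.3 3.0
   vertex 0.9 0.3 2.7
   vertex 3.0 0.6 0.6
  endloop
 endfacet
 facet normal 0.911 -0.412 -0.014
  outer loop
   vertex 2.9 0.3 3.0
   vertex 3.0 0.6 0.6
   vertex 3.6 1.9 1.4
  endloop
 endfacet
 facet normal 0.955 -0.223 0.195
  outer loop
   vertex 2.9 0.3 3.0
   vertex 3.6 1.9 1.4
   vertex 3.5 2.7 2.8
  endloop
 endfacet
 facet normal 0.425 0.208 0.881
  outer loop
   vertex 2.1 0.9 3.9
   vertex 3.5 2.7 2.8
   vertex 1.6 1.5 4.0
  endloop
 endfacet
 facet normal 0.702 -0.117 0.702
  outer loop
   vertex 2.1 0.9 3.9
   vertex 2.9 0.3 3.0
   vertex 3.5 2.7 2.8
  endloop
 endfacet
 facet normal -0.467 -0.510 0.722
  outer loop
   vertex 2.1 0.9 3.9
   vertex 1.6 1.5 4.0
   vertex 0.9 0.3 2.7
  endloop
 endfacet
 facet normal -0.076 -0.859 0.506
  outer loop
   vertex 2.1 0.9 3.9
   vertex 0.9 0.3 2.7
   vertex 2.9 0.3 3.0
  endloop
 endfacet
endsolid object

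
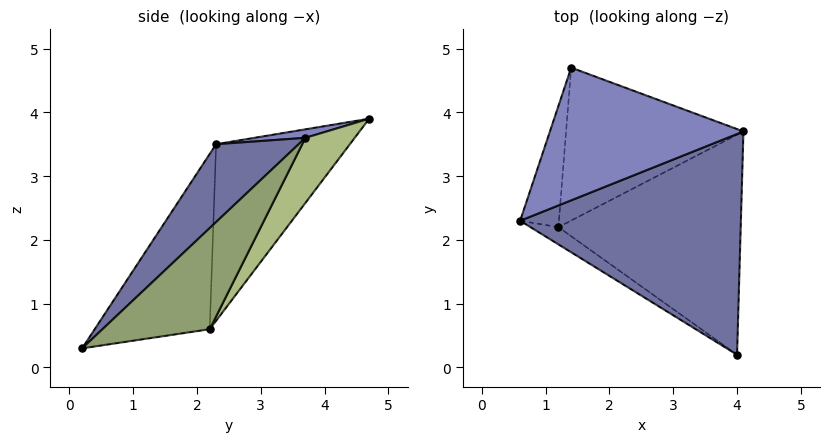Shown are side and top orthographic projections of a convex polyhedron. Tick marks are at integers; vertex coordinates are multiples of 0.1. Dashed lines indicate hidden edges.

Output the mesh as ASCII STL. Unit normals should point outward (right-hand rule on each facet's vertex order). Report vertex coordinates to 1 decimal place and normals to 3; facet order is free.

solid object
 facet normal 0.247 -0.668 0.701
  outer loop
   vertex 4.0 0.2 0.3
   vertex 4.1 3.7 3.6
   vertex 0.6 2.3 3.5
  endloop
 endfacet
 facet normal 0.043 -0.178 0.983
  outer loop
   vertex 1.4 4.7 3.9
   vertex 0.6 2.3 3.5
   vertex 4.1 3.7 3.6
  endloop
 endfacet
 facet normal -0.585 -0.805 -0.093
  outer loop
   vertex 1.2 2.2 0.6
   vertex 4.0 0.2 0.3
   vertex 0.6 2.3 3.5
  endloop
 endfacet
 facet normal -0.919 0.340 -0.202
  outer loop
   vertex 1.2 2.2 0.6
   vertex 0.6 2.3 3.5
   vertex 1.4 4.7 3.9
  endloop
 endfacet
 facet normal 0.377 0.630 -0.679
  outer loop
   vertex 1.2 2.2 0.6
   vertex 4.1 3.7 3.6
   vertex 4.0 0.2 0.3
  endloop
 endfacet
 facet normal 0.219 0.771 -0.598
  outer loop
   vertex 1.2 2.2 0.6
   vertex 1.4 4.7 3.9
   vertex 4.1 3.7 3.6
  endloop
 endfacet
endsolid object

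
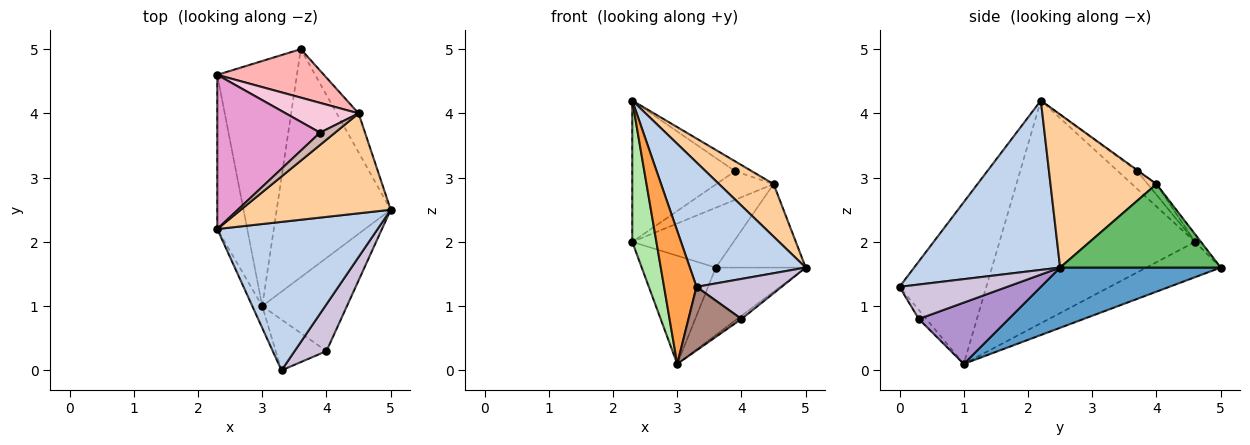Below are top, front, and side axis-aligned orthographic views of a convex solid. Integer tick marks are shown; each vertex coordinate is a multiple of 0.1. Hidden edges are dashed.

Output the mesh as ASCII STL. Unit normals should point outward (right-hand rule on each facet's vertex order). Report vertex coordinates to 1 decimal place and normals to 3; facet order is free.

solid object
 facet normal 0.452 0.253 -0.855
  outer loop
   vertex 3.0 1.0 0.1
   vertex 3.6 5.0 1.6
   vertex 5.0 2.5 1.6
  endloop
 endfacet
 facet normal 0.629 -0.499 0.596
  outer loop
   vertex 3.3 0.0 1.3
   vertex 5.0 2.5 1.6
   vertex 2.3 2.2 4.2
  endloop
 endfacet
 facet normal -0.935 -0.349 -0.057
  outer loop
   vertex 3.3 0.0 1.3
   vertex 2.3 2.2 4.2
   vertex 3.0 1.0 0.1
  endloop
 endfacet
 facet normal 0.671 -0.345 0.657
  outer loop
   vertex 4.5 4.0 2.9
   vertex 2.3 2.2 4.2
   vertex 5.0 2.5 1.6
  endloop
 endfacet
 facet normal 0.851 0.476 -0.222
  outer loop
   vertex 4.5 4.0 2.9
   vertex 5.0 2.5 1.6
   vertex 3.6 5.0 1.6
  endloop
 endfacet
 facet normal -0.984 -0.121 -0.132
  outer loop
   vertex 2.3 4.6 2.0
   vertex 3.0 1.0 0.1
   vertex 2.3 2.2 4.2
  endloop
 endfacet
 facet normal -0.376 0.374 -0.848
  outer loop
   vertex 2.3 4.6 2.0
   vertex 3.6 5.0 1.6
   vertex 3.0 1.0 0.1
  endloop
 endfacet
 facet normal -0.045 0.776 0.629
  outer loop
   vertex 2.3 4.6 2.0
   vertex 4.5 4.0 2.9
   vertex 3.6 5.0 1.6
  endloop
 endfacet
 facet normal 0.586 0.028 -0.810
  outer loop
   vertex 4.0 0.3 0.8
   vertex 3.0 1.0 0.1
   vertex 5.0 2.5 1.6
  endloop
 endfacet
 facet normal 0.635 -0.502 0.587
  outer loop
   vertex 4.0 0.3 0.8
   vertex 5.0 2.5 1.6
   vertex 3.3 0.0 1.3
  endloop
 endfacet
 facet normal -0.110 -0.777 -0.620
  outer loop
   vertex 4.0 0.3 0.8
   vertex 3.3 0.0 1.3
   vertex 3.0 1.0 0.1
  endloop
 endfacet
 facet normal -0.055 0.628 0.776
  outer loop
   vertex 3.9 3.7 3.1
   vertex 2.3 2.2 4.2
   vertex 4.5 4.0 2.9
  endloop
 endfacet
 facet normal -0.126 0.670 0.731
  outer loop
   vertex 3.9 3.7 3.1
   vertex 2.3 4.6 2.0
   vertex 2.3 2.2 4.2
  endloop
 endfacet
 facet normal -0.105 0.689 0.717
  outer loop
   vertex 3.9 3.7 3.1
   vertex 4.5 4.0 2.9
   vertex 2.3 4.6 2.0
  endloop
 endfacet
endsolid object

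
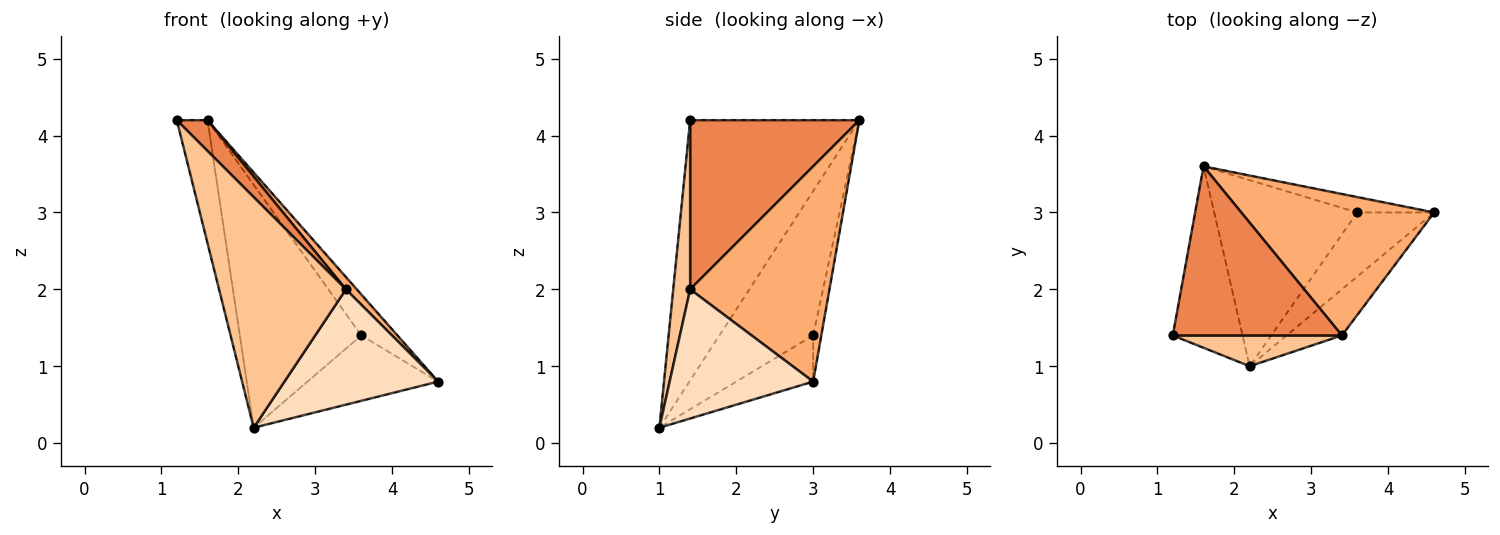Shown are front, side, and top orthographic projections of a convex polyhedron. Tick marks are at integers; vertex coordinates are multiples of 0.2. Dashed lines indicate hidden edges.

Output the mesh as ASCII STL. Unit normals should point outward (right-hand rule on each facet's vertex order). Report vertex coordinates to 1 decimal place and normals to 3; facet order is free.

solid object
 facet normal -0.951 0.173 -0.255
  outer loop
   vertex 2.2 1.0 0.2
   vertex 1.2 1.4 4.2
   vertex 1.6 3.6 4.2
  endloop
 endfacet
 facet normal -0.206 0.916 -0.344
  outer loop
   vertex 3.6 3.0 1.4
   vertex 1.6 3.6 4.2
   vertex 4.6 3.0 0.8
  endloop
 endfacet
 facet normal -0.387 0.658 -0.645
  outer loop
   vertex 3.6 3.0 1.4
   vertex 4.6 3.0 0.8
   vertex 2.2 1.0 0.2
  endloop
 endfacet
 facet normal -0.523 0.677 -0.518
  outer loop
   vertex 3.6 3.0 1.4
   vertex 2.2 1.0 0.2
   vertex 1.6 3.6 4.2
  endloop
 endfacet
 facet normal 0.701 -0.128 0.701
  outer loop
   vertex 3.4 1.4 2.0
   vertex 1.6 3.6 4.2
   vertex 1.2 1.4 4.2
  endloop
 endfacet
 facet normal 0.743 -0.058 0.666
  outer loop
   vertex 3.4 1.4 2.0
   vertex 4.6 3.0 0.8
   vertex 1.6 3.6 4.2
  endloop
 endfacet
 facet normal 0.131 -0.983 0.131
  outer loop
   vertex 3.4 1.4 2.0
   vertex 1.2 1.4 4.2
   vertex 2.2 1.0 0.2
  endloop
 endfacet
 facet normal 0.655 -0.702 -0.281
  outer loop
   vertex 3.4 1.4 2.0
   vertex 2.2 1.0 0.2
   vertex 4.6 3.0 0.8
  endloop
 endfacet
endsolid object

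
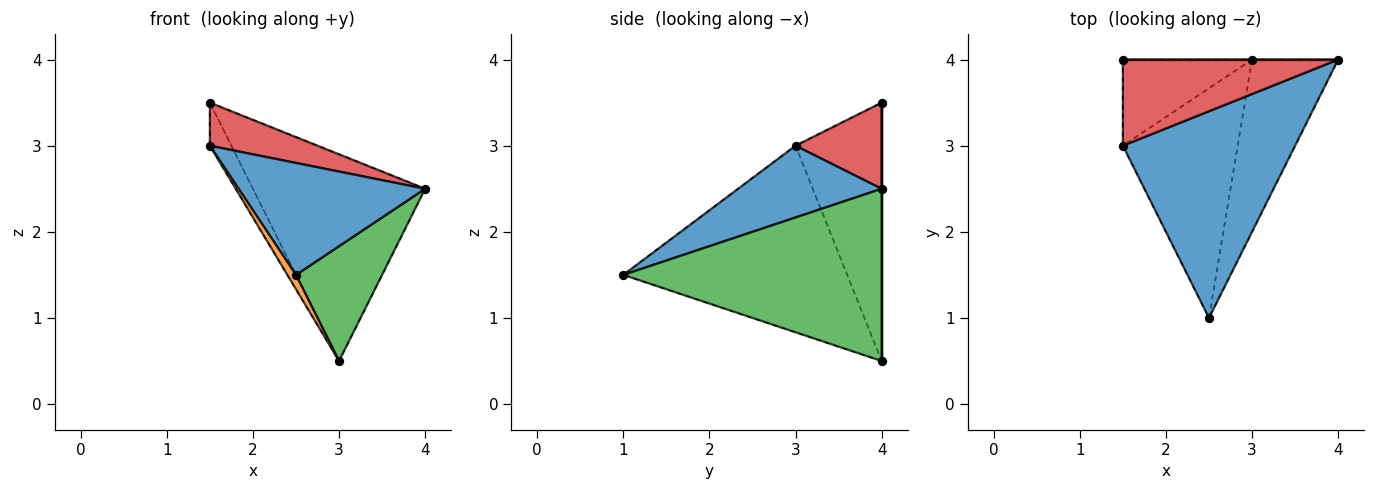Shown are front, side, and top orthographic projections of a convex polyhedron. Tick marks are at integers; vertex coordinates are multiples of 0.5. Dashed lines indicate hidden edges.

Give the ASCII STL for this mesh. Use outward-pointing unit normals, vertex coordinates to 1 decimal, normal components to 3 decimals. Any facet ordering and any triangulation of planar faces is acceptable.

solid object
 facet normal 0.344 -0.447 0.826
  outer loop
   vertex 2.5 1.0 1.5
   vertex 4.0 4.0 2.5
   vertex 1.5 3.0 3.0
  endloop
 endfacet
 facet normal -0.851 -0.033 -0.524
  outer loop
   vertex 3.0 4.0 0.5
   vertex 2.5 1.0 1.5
   vertex 1.5 3.0 3.0
  endloop
 endfacet
 facet normal 0.857 -0.286 -0.429
  outer loop
   vertex 3.0 4.0 0.5
   vertex 4.0 4.0 2.5
   vertex 2.5 1.0 1.5
  endloop
 endfacet
 facet normal 0.337 -0.421 0.842
  outer loop
   vertex 1.5 4.0 3.5
   vertex 1.5 3.0 3.0
   vertex 4.0 4.0 2.5
  endloop
 endfacet
 facet normal -0.873 0.218 -0.436
  outer loop
   vertex 1.5 4.0 3.5
   vertex 3.0 4.0 0.5
   vertex 1.5 3.0 3.0
  endloop
 endfacet
 facet normal 0.000 1.000 0.000
  outer loop
   vertex 1.5 4.0 3.5
   vertex 4.0 4.0 2.5
   vertex 3.0 4.0 0.5
  endloop
 endfacet
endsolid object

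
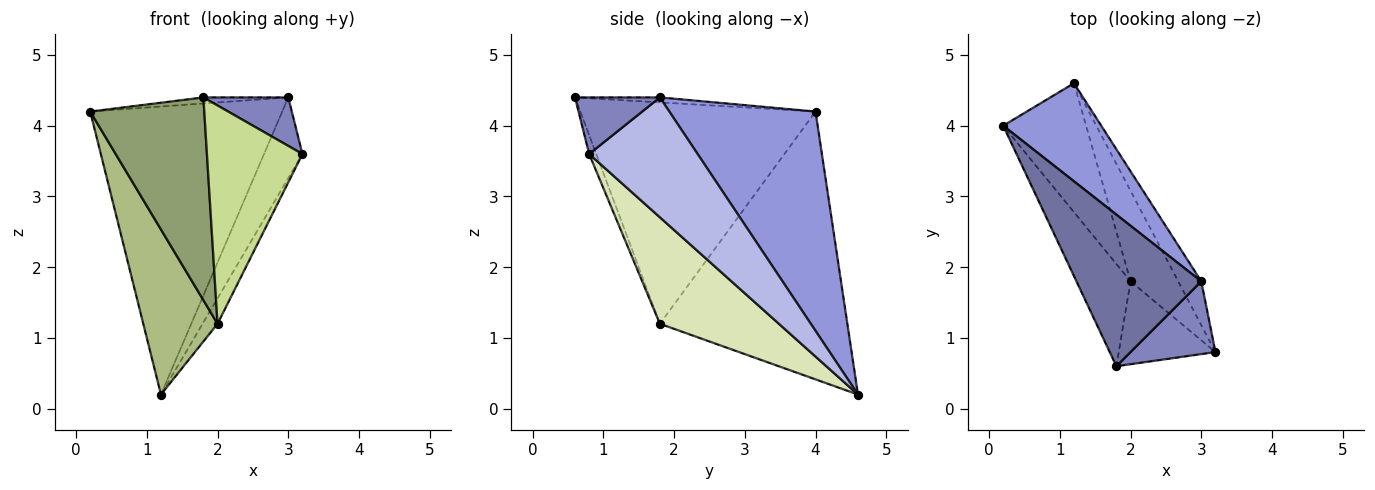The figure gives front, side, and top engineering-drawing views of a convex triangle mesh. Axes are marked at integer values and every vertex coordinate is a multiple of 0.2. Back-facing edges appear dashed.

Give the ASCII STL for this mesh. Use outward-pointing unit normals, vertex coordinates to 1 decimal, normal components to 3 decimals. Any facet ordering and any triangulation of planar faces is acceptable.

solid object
 facet normal -0.040 0.040 0.998
  outer loop
   vertex 3.0 1.8 4.4
   vertex 0.2 4.0 4.2
   vertex 1.8 0.6 4.4
  endloop
 endfacet
 facet normal 0.485 -0.485 0.728
  outer loop
   vertex 3.0 1.8 4.4
   vertex 1.8 0.6 4.4
   vertex 3.2 0.8 3.6
  endloop
 endfacet
 facet normal 0.585 0.768 0.261
  outer loop
   vertex 3.0 1.8 4.4
   vertex 1.2 4.6 0.2
   vertex 0.2 4.0 4.2
  endloop
 endfacet
 facet normal 0.928 0.328 -0.179
  outer loop
   vertex 3.0 1.8 4.4
   vertex 3.2 0.8 3.6
   vertex 1.2 4.6 0.2
  endloop
 endfacet
 facet normal -0.879 -0.426 -0.215
  outer loop
   vertex 2.0 1.8 1.2
   vertex 1.8 0.6 4.4
   vertex 0.2 4.0 4.2
  endloop
 endfacet
 facet normal -0.893 -0.354 -0.276
  outer loop
   vertex 2.0 1.8 1.2
   vertex 0.2 4.0 4.2
   vertex 1.2 4.6 0.2
  endloop
 endfacet
 facet normal -0.069 -0.933 -0.354
  outer loop
   vertex 2.0 1.8 1.2
   vertex 3.2 0.8 3.6
   vertex 1.8 0.6 4.4
  endloop
 endfacet
 facet normal 0.907 0.114 -0.406
  outer loop
   vertex 2.0 1.8 1.2
   vertex 1.2 4.6 0.2
   vertex 3.2 0.8 3.6
  endloop
 endfacet
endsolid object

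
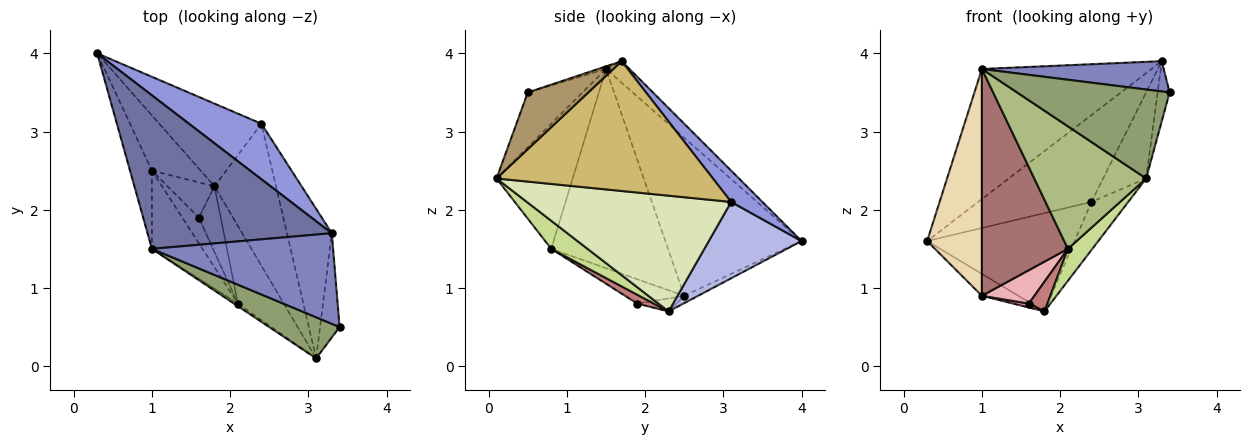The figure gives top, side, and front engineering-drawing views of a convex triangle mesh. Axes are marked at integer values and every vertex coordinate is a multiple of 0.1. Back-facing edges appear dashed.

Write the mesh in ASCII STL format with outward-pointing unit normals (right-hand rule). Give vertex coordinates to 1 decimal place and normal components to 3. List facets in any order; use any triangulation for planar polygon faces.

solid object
 facet normal -0.089 0.644 0.760
  outer loop
   vertex 1.0 1.5 3.8
   vertex 3.3 1.7 3.9
   vertex 0.3 4.0 1.6
  endloop
 endfacet
 facet normal -0.014 -0.317 0.948
  outer loop
   vertex 1.0 1.5 3.8
   vertex 3.4 0.5 3.5
   vertex 3.3 1.7 3.9
  endloop
 endfacet
 facet normal 0.227 0.820 0.525
  outer loop
   vertex 2.4 3.1 2.1
   vertex 0.3 4.0 1.6
   vertex 3.3 1.7 3.9
  endloop
 endfacet
 facet normal 0.434 0.690 -0.580
  outer loop
   vertex 2.4 3.1 2.1
   vertex 1.8 2.3 0.7
   vertex 0.3 4.0 1.6
  endloop
 endfacet
 facet normal -0.310 -0.863 0.398
  outer loop
   vertex 3.1 0.1 2.4
   vertex 3.4 0.5 3.5
   vertex 1.0 1.5 3.8
  endloop
 endfacet
 facet normal -0.563 -0.826 -0.018
  outer loop
   vertex 3.1 0.1 2.4
   vertex 1.0 1.5 3.8
   vertex 2.1 0.8 1.5
  endloop
 endfacet
 facet normal 0.493 -0.331 -0.805
  outer loop
   vertex 3.1 0.1 2.4
   vertex 2.1 0.8 1.5
   vertex 1.8 2.3 0.7
  endloop
 endfacet
 facet normal 0.872 0.157 -0.464
  outer loop
   vertex 3.1 0.1 2.4
   vertex 1.8 2.3 0.7
   vertex 2.4 3.1 2.1
  endloop
 endfacet
 facet normal 0.929 0.184 -0.320
  outer loop
   vertex 3.1 0.1 2.4
   vertex 3.3 1.7 3.9
   vertex 3.4 0.5 3.5
  endloop
 endfacet
 facet normal 0.929 0.185 -0.321
  outer loop
   vertex 3.1 0.1 2.4
   vertex 2.4 3.1 2.1
   vertex 3.3 1.7 3.9
  endloop
 endfacet
 facet normal -0.139 0.365 -0.921
  outer loop
   vertex 1.0 2.5 0.9
   vertex 0.3 4.0 1.6
   vertex 1.8 2.3 0.7
  endloop
 endfacet
 facet normal -0.920 -0.370 -0.128
  outer loop
   vertex 1.0 2.5 0.9
   vertex 1.0 1.5 3.8
   vertex 0.3 4.0 1.6
  endloop
 endfacet
 facet normal -0.789 -0.581 -0.200
  outer loop
   vertex 1.0 2.5 0.9
   vertex 2.1 0.8 1.5
   vertex 1.0 1.5 3.8
  endloop
 endfacet
 facet normal 0.346 -0.387 -0.855
  outer loop
   vertex 1.6 1.9 0.8
   vertex 1.8 2.3 0.7
   vertex 2.1 0.8 1.5
  endloop
 endfacet
 facet normal -0.266 -0.106 -0.958
  outer loop
   vertex 1.6 1.9 0.8
   vertex 1.0 2.5 0.9
   vertex 1.8 2.3 0.7
  endloop
 endfacet
 facet normal -0.667 -0.591 -0.453
  outer loop
   vertex 1.6 1.9 0.8
   vertex 2.1 0.8 1.5
   vertex 1.0 2.5 0.9
  endloop
 endfacet
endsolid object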